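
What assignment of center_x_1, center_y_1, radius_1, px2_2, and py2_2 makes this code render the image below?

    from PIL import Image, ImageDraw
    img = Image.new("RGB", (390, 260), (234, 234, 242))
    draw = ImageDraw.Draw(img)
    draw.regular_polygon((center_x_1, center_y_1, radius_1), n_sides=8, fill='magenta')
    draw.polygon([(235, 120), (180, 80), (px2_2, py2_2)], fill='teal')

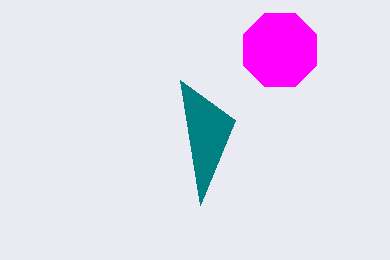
center_x_1 = 280, center_y_1 = 50, radius_1 = 40, px2_2 = 200, py2_2 = 205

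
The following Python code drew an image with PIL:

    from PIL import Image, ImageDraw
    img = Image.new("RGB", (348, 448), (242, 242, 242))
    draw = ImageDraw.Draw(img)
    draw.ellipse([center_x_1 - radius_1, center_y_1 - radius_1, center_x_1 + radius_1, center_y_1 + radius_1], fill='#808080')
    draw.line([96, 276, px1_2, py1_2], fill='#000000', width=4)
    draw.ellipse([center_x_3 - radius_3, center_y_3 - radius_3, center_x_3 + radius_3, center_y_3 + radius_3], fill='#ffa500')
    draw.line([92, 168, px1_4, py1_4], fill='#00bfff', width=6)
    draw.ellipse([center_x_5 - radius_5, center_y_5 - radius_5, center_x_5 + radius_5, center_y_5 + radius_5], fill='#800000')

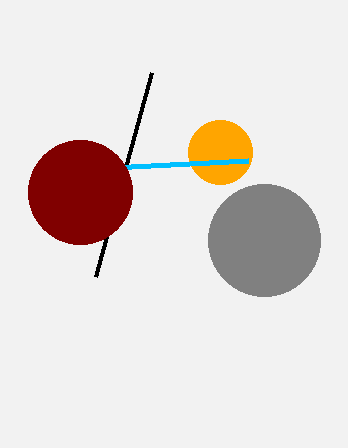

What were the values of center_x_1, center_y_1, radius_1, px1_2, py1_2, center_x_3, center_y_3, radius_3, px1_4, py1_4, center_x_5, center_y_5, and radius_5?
center_x_1 = 264; center_y_1 = 240; radius_1 = 56; px1_2 = 152; py1_2 = 72; center_x_3 = 220; center_y_3 = 152; radius_3 = 32; px1_4 = 248; py1_4 = 160; center_x_5 = 80; center_y_5 = 192; radius_5 = 52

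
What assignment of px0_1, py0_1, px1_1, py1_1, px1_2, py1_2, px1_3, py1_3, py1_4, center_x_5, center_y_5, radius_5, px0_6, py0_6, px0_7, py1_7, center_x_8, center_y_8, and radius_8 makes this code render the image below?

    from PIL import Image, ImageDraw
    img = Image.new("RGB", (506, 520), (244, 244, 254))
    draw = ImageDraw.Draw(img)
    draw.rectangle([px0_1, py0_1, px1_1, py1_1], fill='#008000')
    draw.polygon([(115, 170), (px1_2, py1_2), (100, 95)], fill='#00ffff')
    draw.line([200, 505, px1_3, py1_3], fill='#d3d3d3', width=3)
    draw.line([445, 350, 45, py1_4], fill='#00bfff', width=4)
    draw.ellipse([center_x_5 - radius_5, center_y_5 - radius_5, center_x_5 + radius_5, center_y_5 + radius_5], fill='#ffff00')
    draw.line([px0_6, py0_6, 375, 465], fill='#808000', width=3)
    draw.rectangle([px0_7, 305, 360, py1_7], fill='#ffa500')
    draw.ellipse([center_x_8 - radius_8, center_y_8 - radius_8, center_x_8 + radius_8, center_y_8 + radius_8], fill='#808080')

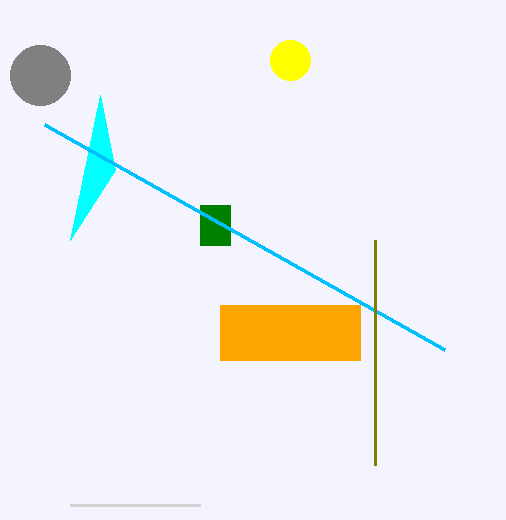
px0_1 = 200; py0_1 = 205; px1_1 = 230; py1_1 = 245; px1_2 = 70; py1_2 = 240; px1_3 = 70; py1_3 = 505; py1_4 = 125; center_x_5 = 290; center_y_5 = 60; radius_5 = 20; px0_6 = 375; py0_6 = 240; px0_7 = 220; py1_7 = 360; center_x_8 = 40; center_y_8 = 75; radius_8 = 30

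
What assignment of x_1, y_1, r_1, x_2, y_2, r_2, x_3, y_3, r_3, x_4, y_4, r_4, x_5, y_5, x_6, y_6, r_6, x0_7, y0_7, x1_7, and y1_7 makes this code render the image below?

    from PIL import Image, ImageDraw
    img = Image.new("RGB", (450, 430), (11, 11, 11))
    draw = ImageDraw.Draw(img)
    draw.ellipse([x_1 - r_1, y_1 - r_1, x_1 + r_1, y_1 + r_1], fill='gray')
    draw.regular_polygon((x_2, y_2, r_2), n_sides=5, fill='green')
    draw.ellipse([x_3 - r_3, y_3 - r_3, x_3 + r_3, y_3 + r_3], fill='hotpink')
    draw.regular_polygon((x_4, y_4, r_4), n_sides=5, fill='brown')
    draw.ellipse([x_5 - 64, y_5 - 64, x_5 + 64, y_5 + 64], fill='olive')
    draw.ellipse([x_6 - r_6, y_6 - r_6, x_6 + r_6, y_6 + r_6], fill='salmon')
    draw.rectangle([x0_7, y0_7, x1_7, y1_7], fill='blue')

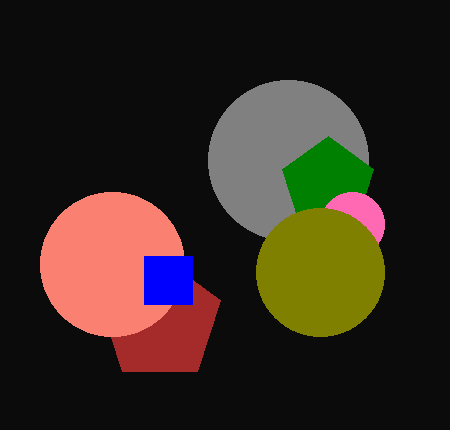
x_1 = 288; y_1 = 160; r_1 = 80; x_2 = 328; y_2 = 184; r_2 = 48; x_3 = 352; y_3 = 224; r_3 = 32; x_4 = 160; y_4 = 320; r_4 = 64; x_5 = 320; y_5 = 272; x_6 = 112; y_6 = 264; r_6 = 72; x0_7 = 144; y0_7 = 256; x1_7 = 192; y1_7 = 304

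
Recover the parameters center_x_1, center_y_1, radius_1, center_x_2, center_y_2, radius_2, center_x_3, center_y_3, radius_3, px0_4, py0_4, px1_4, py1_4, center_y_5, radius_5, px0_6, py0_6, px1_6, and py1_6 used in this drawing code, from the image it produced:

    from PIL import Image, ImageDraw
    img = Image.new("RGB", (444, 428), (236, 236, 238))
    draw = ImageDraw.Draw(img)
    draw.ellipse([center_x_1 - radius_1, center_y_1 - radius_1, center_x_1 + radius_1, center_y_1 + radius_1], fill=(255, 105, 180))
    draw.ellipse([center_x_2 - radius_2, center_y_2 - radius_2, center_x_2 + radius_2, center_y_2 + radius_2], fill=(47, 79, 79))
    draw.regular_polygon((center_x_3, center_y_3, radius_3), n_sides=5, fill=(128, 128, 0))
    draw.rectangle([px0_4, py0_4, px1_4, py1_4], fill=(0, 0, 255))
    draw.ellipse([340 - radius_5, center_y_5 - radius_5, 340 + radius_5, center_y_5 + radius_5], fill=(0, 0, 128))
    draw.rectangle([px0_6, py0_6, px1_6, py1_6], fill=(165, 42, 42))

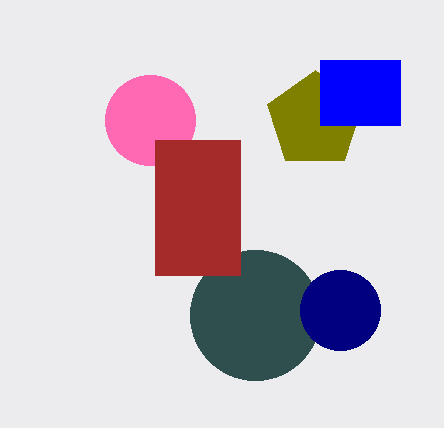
center_x_1 = 150
center_y_1 = 120
radius_1 = 45
center_x_2 = 255
center_y_2 = 315
radius_2 = 65
center_x_3 = 315
center_y_3 = 120
radius_3 = 50
px0_4 = 320
py0_4 = 60
px1_4 = 400
py1_4 = 125
center_y_5 = 310
radius_5 = 40
px0_6 = 155
py0_6 = 140
px1_6 = 240
py1_6 = 275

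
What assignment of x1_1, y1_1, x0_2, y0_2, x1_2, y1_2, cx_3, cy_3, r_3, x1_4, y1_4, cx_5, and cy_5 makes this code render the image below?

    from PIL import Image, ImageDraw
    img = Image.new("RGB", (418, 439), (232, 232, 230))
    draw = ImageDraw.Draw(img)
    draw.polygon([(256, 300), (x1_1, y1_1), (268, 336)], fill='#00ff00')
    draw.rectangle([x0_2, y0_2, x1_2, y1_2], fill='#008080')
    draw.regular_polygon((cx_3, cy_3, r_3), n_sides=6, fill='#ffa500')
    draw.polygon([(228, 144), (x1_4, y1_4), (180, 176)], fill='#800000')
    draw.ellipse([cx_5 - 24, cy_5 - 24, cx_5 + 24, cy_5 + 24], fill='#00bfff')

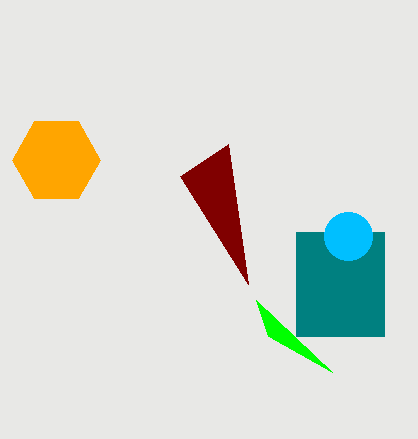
x1_1 = 332, y1_1 = 372, x0_2 = 296, y0_2 = 232, x1_2 = 384, y1_2 = 336, cx_3 = 56, cy_3 = 160, r_3 = 44, x1_4 = 248, y1_4 = 284, cx_5 = 348, cy_5 = 236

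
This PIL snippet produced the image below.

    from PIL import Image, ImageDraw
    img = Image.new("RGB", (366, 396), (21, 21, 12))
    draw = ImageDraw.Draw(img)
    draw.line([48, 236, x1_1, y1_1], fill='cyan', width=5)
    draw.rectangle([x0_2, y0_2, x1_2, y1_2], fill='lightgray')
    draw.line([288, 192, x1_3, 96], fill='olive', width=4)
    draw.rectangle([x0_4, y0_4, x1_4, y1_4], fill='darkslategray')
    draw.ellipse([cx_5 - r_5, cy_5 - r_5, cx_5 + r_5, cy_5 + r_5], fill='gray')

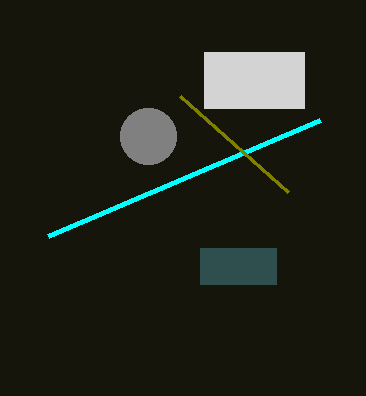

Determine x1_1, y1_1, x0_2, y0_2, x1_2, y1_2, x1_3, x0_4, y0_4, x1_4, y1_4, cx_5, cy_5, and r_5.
x1_1 = 320; y1_1 = 120; x0_2 = 204; y0_2 = 52; x1_2 = 304; y1_2 = 108; x1_3 = 180; x0_4 = 200; y0_4 = 248; x1_4 = 276; y1_4 = 284; cx_5 = 148; cy_5 = 136; r_5 = 28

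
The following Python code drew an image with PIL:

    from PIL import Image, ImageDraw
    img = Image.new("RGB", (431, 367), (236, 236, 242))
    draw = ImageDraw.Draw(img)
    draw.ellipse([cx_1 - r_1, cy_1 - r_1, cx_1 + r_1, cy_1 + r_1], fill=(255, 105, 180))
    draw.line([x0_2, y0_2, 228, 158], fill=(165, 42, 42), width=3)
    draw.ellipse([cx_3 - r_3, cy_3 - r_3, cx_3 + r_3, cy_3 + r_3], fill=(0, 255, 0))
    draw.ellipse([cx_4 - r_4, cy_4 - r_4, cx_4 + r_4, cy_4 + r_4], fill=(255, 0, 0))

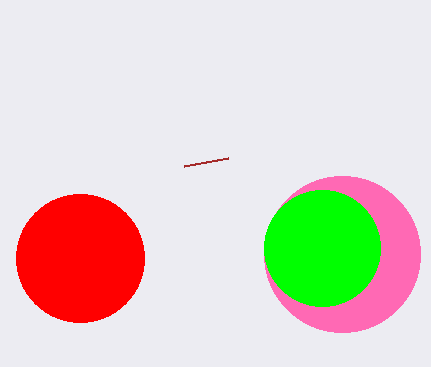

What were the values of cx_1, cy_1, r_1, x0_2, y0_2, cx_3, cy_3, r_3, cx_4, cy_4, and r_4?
cx_1 = 342; cy_1 = 254; r_1 = 78; x0_2 = 184; y0_2 = 166; cx_3 = 322; cy_3 = 248; r_3 = 58; cx_4 = 80; cy_4 = 258; r_4 = 64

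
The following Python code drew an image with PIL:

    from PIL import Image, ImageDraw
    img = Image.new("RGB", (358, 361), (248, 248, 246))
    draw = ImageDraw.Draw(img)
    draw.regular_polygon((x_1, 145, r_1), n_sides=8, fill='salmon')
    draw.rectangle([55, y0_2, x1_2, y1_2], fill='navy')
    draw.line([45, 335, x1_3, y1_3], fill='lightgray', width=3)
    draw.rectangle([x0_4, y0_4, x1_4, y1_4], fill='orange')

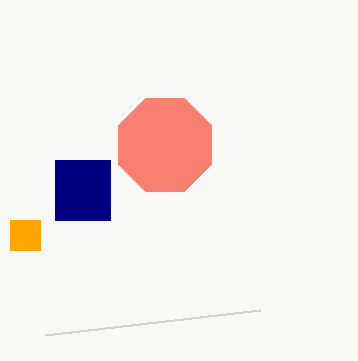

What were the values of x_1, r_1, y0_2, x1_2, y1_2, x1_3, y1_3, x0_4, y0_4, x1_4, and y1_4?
x_1 = 165; r_1 = 50; y0_2 = 160; x1_2 = 110; y1_2 = 220; x1_3 = 260; y1_3 = 310; x0_4 = 10; y0_4 = 220; x1_4 = 40; y1_4 = 250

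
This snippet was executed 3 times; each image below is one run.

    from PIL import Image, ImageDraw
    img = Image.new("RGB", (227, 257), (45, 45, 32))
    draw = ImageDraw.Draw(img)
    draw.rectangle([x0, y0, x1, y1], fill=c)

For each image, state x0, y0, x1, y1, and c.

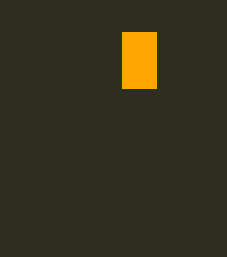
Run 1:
x0 = 122, y0 = 32, x1 = 156, y1 = 88, c = 'orange'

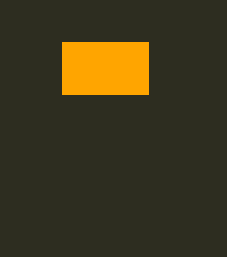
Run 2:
x0 = 62
y0 = 42
x1 = 148
y1 = 94
c = 'orange'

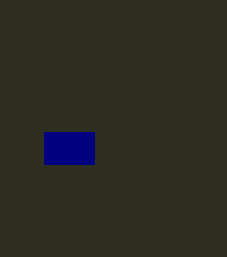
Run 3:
x0 = 44; y0 = 132; x1 = 94; y1 = 164; c = 'navy'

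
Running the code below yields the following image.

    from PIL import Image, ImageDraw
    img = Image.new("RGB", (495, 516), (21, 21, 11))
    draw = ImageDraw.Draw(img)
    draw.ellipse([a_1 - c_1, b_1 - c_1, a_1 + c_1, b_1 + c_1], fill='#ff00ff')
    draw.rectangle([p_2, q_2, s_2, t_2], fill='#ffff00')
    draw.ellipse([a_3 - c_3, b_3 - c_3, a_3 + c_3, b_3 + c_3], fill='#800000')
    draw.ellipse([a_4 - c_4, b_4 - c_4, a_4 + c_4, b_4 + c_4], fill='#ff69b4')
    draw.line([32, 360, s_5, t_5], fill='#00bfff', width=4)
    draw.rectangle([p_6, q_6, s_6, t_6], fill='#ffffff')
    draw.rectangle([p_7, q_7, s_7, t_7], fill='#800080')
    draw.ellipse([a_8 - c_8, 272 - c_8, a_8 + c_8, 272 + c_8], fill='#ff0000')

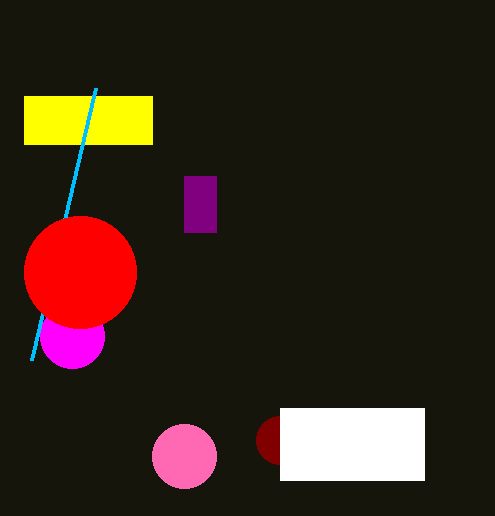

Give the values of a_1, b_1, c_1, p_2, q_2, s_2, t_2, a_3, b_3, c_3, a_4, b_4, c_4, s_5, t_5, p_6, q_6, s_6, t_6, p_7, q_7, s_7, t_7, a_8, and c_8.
a_1 = 72, b_1 = 336, c_1 = 32, p_2 = 24, q_2 = 96, s_2 = 152, t_2 = 144, a_3 = 280, b_3 = 440, c_3 = 24, a_4 = 184, b_4 = 456, c_4 = 32, s_5 = 96, t_5 = 88, p_6 = 280, q_6 = 408, s_6 = 424, t_6 = 480, p_7 = 184, q_7 = 176, s_7 = 216, t_7 = 232, a_8 = 80, c_8 = 56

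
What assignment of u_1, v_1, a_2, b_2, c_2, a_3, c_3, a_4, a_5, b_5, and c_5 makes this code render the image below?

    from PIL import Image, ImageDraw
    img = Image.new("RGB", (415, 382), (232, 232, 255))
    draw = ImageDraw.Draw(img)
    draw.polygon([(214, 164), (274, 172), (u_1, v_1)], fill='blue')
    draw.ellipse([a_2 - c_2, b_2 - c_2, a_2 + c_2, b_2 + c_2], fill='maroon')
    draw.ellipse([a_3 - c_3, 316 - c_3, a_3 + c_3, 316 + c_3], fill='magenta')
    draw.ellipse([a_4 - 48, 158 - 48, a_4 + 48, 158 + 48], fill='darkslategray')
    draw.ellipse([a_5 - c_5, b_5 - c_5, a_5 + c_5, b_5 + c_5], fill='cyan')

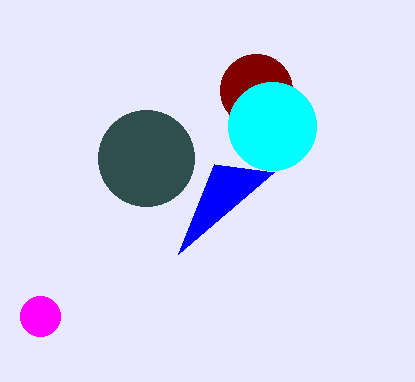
u_1 = 178, v_1 = 254, a_2 = 256, b_2 = 90, c_2 = 36, a_3 = 40, c_3 = 20, a_4 = 146, a_5 = 272, b_5 = 126, c_5 = 44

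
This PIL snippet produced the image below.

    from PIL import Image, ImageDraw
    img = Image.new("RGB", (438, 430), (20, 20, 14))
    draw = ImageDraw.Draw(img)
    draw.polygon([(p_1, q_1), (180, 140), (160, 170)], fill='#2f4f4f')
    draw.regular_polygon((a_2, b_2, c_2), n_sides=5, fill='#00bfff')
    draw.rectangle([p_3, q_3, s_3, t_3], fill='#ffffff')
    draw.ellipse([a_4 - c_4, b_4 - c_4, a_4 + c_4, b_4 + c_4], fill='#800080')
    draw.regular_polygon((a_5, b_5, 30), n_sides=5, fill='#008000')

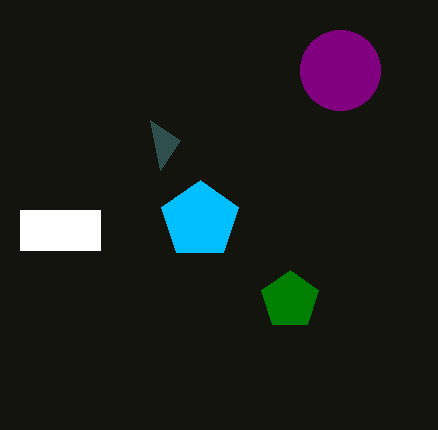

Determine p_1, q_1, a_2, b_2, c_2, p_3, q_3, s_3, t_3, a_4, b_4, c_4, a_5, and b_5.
p_1 = 150; q_1 = 120; a_2 = 200; b_2 = 220; c_2 = 40; p_3 = 20; q_3 = 210; s_3 = 100; t_3 = 250; a_4 = 340; b_4 = 70; c_4 = 40; a_5 = 290; b_5 = 300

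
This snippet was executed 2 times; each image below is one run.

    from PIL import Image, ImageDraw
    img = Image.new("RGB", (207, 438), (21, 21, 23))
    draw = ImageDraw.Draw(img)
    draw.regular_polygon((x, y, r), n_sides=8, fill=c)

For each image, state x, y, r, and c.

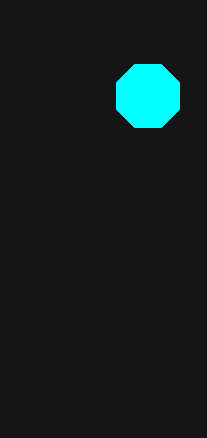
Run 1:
x = 148; y = 96; r = 34; c = 'cyan'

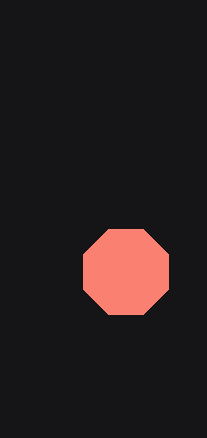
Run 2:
x = 126; y = 272; r = 46; c = 'salmon'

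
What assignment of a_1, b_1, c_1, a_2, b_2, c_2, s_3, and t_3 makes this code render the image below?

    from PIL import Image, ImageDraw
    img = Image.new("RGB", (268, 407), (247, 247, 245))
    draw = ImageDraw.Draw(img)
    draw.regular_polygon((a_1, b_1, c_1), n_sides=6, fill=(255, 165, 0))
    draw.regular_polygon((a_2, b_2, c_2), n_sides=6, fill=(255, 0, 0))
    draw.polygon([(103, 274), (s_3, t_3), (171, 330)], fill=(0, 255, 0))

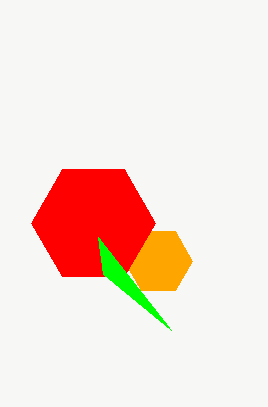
a_1 = 158; b_1 = 261; c_1 = 34; a_2 = 93; b_2 = 223; c_2 = 62; s_3 = 98; t_3 = 237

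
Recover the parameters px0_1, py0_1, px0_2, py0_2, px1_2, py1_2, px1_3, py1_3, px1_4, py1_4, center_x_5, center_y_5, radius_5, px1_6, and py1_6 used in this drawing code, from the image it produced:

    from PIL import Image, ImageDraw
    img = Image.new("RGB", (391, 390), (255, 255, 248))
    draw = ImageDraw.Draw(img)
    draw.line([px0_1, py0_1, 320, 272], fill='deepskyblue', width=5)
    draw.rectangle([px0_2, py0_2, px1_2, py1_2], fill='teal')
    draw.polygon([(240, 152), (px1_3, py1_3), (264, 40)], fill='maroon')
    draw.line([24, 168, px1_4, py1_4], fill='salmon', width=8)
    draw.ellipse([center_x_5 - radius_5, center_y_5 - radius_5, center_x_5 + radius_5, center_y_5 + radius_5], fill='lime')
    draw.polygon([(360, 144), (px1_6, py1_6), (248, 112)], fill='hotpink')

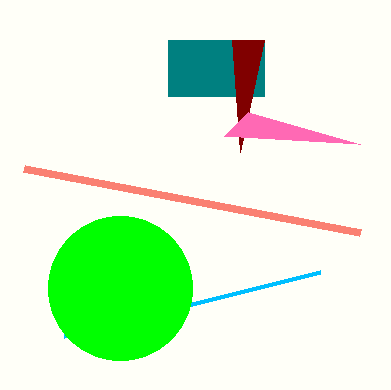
px0_1 = 64
py0_1 = 336
px0_2 = 168
py0_2 = 40
px1_2 = 264
py1_2 = 96
px1_3 = 232
py1_3 = 40
px1_4 = 360
py1_4 = 232
center_x_5 = 120
center_y_5 = 288
radius_5 = 72
px1_6 = 224
py1_6 = 136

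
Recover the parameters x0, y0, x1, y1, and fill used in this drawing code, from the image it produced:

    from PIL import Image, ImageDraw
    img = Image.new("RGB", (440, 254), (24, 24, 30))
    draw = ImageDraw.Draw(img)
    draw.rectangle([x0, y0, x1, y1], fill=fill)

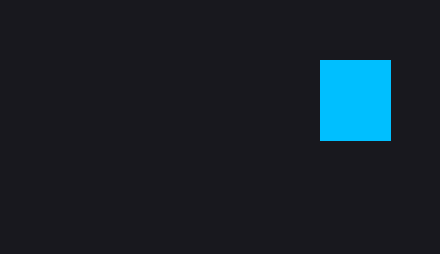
x0 = 320; y0 = 60; x1 = 390; y1 = 140; fill = 'deepskyblue'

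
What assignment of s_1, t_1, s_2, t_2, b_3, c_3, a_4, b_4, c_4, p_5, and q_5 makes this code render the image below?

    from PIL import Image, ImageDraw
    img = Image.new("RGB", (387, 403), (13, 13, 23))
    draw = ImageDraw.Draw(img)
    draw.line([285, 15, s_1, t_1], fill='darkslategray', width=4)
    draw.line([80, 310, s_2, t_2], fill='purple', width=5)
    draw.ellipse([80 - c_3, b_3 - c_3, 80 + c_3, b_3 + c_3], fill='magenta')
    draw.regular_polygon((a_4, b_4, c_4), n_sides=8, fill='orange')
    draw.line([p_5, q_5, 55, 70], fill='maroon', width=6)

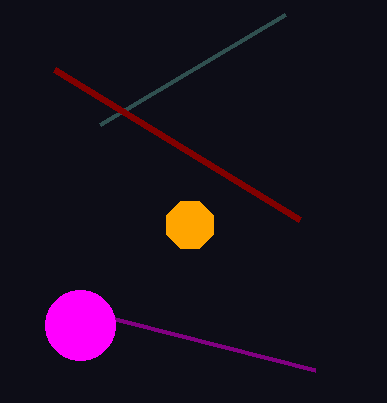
s_1 = 100
t_1 = 125
s_2 = 315
t_2 = 370
b_3 = 325
c_3 = 35
a_4 = 190
b_4 = 225
c_4 = 25
p_5 = 300
q_5 = 220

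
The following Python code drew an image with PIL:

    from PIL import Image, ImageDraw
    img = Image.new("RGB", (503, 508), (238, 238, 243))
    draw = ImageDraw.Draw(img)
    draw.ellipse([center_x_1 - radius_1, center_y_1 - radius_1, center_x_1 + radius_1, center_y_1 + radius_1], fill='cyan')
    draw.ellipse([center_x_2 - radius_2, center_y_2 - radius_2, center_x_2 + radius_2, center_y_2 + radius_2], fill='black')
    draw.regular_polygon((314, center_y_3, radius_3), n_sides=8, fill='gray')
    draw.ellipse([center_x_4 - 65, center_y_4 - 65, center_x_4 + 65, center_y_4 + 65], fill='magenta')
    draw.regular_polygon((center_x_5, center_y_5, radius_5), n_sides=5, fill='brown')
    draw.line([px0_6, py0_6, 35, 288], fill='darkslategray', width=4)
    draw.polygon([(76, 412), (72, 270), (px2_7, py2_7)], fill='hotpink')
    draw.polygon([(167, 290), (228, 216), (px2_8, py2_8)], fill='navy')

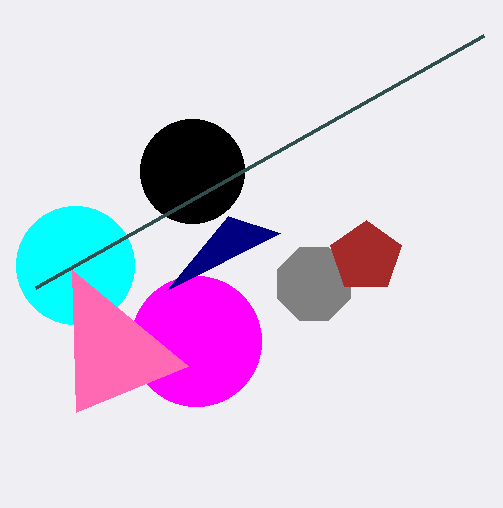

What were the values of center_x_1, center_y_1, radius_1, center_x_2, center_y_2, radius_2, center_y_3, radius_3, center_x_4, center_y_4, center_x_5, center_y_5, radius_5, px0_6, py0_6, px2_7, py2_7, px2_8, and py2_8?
center_x_1 = 75; center_y_1 = 265; radius_1 = 59; center_x_2 = 192; center_y_2 = 171; radius_2 = 52; center_y_3 = 284; radius_3 = 39; center_x_4 = 196; center_y_4 = 341; center_x_5 = 366; center_y_5 = 257; radius_5 = 37; px0_6 = 483; py0_6 = 36; px2_7 = 188; py2_7 = 366; px2_8 = 280; py2_8 = 233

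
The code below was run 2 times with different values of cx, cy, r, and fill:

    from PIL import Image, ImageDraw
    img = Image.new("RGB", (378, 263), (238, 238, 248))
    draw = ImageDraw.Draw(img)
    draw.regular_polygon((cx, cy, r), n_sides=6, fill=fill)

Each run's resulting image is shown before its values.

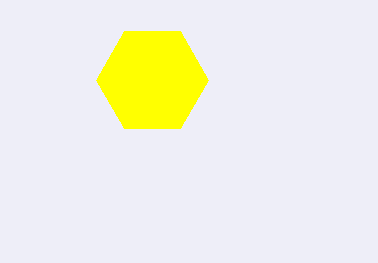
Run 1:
cx = 152; cy = 80; r = 56; fill = 'yellow'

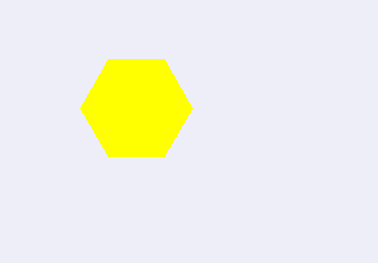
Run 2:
cx = 136
cy = 108
r = 56
fill = 'yellow'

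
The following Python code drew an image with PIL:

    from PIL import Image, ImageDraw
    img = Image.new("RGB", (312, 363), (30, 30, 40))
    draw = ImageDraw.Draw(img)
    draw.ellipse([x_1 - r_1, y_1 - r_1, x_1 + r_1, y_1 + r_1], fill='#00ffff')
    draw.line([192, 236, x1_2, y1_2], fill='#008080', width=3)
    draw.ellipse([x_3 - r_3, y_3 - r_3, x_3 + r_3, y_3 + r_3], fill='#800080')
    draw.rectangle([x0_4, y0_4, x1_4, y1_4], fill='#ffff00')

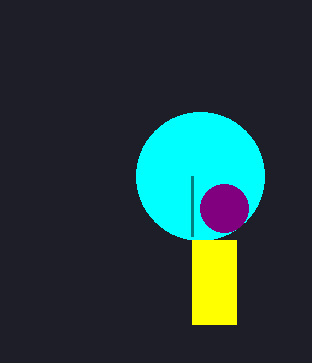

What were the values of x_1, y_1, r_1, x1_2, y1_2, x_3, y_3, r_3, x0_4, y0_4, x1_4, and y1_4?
x_1 = 200, y_1 = 176, r_1 = 64, x1_2 = 192, y1_2 = 176, x_3 = 224, y_3 = 208, r_3 = 24, x0_4 = 192, y0_4 = 240, x1_4 = 236, y1_4 = 324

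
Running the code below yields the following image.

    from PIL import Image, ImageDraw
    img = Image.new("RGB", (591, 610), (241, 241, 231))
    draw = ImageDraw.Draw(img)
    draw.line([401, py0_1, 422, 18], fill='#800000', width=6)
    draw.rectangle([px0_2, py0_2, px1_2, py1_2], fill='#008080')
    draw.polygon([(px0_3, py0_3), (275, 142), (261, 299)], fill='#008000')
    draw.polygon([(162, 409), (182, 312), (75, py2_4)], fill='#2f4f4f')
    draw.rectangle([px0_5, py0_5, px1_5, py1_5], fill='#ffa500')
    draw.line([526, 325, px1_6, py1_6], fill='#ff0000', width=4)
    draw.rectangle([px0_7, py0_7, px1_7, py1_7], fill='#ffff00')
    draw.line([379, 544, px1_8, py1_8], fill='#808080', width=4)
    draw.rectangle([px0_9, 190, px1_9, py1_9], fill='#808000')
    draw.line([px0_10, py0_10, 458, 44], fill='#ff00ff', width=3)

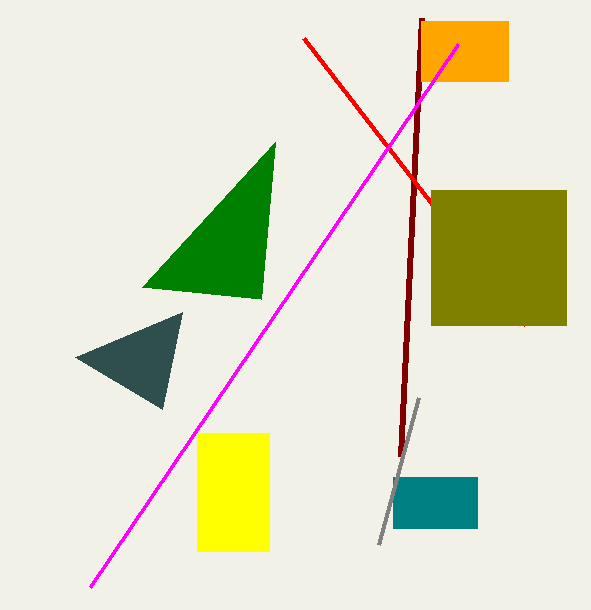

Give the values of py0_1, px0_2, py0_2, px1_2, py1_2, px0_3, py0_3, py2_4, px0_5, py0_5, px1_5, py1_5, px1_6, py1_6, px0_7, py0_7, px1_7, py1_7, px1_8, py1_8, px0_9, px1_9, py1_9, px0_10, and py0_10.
py0_1 = 456
px0_2 = 393
py0_2 = 477
px1_2 = 477
py1_2 = 528
px0_3 = 142
py0_3 = 287
py2_4 = 357
px0_5 = 421
py0_5 = 21
px1_5 = 508
py1_5 = 81
px1_6 = 304
py1_6 = 38
px0_7 = 197
py0_7 = 433
px1_7 = 269
py1_7 = 551
px1_8 = 419
py1_8 = 397
px0_9 = 431
px1_9 = 566
py1_9 = 325
px0_10 = 90
py0_10 = 587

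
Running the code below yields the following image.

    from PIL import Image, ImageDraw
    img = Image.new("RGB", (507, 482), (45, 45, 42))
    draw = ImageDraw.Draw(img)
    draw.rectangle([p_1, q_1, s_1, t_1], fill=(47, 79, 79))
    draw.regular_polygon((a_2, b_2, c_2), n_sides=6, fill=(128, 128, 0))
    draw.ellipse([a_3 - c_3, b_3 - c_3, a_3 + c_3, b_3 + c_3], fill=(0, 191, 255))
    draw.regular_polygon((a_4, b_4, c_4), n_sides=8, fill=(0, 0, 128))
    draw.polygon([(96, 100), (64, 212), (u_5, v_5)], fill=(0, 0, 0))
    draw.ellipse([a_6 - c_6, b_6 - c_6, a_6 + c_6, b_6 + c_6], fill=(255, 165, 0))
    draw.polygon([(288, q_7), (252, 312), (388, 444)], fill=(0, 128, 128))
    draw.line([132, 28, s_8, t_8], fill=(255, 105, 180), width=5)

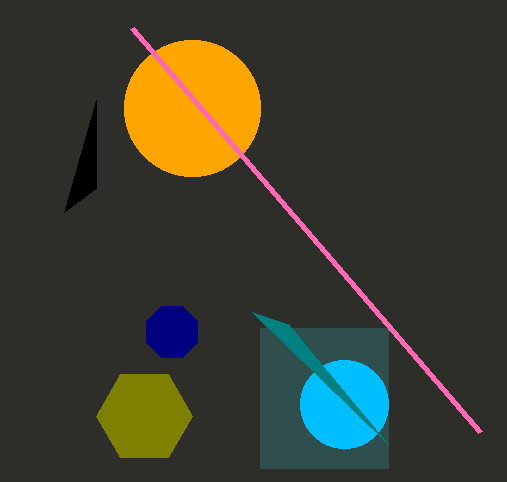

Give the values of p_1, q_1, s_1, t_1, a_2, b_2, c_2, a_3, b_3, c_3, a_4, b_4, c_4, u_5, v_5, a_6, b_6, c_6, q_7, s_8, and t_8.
p_1 = 260, q_1 = 328, s_1 = 388, t_1 = 468, a_2 = 144, b_2 = 416, c_2 = 48, a_3 = 344, b_3 = 404, c_3 = 44, a_4 = 172, b_4 = 332, c_4 = 28, u_5 = 96, v_5 = 188, a_6 = 192, b_6 = 108, c_6 = 68, q_7 = 324, s_8 = 480, t_8 = 432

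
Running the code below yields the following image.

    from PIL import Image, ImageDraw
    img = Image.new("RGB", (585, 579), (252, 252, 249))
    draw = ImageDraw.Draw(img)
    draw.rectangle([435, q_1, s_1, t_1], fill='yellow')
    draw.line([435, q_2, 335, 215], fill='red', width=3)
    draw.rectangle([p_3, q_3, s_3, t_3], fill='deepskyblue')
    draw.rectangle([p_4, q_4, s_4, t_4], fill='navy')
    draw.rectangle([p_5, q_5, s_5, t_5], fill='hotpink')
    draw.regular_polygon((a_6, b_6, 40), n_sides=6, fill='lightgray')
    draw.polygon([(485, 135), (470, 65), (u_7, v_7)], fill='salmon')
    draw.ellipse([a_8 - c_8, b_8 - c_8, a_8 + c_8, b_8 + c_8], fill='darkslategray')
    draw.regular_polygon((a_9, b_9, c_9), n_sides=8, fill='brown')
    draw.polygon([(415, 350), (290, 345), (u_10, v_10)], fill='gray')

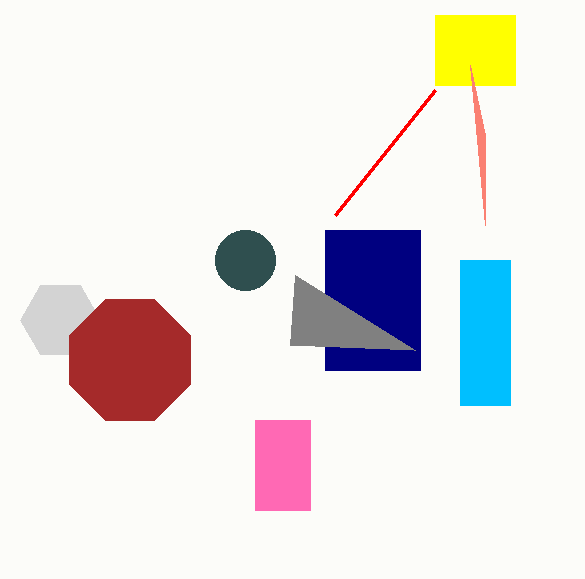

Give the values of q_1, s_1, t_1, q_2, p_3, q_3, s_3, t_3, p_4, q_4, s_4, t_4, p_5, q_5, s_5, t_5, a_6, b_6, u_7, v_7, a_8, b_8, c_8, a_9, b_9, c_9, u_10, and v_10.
q_1 = 15
s_1 = 515
t_1 = 85
q_2 = 90
p_3 = 460
q_3 = 260
s_3 = 510
t_3 = 405
p_4 = 325
q_4 = 230
s_4 = 420
t_4 = 370
p_5 = 255
q_5 = 420
s_5 = 310
t_5 = 510
a_6 = 60
b_6 = 320
u_7 = 485
v_7 = 225
a_8 = 245
b_8 = 260
c_8 = 30
a_9 = 130
b_9 = 360
c_9 = 65
u_10 = 295
v_10 = 275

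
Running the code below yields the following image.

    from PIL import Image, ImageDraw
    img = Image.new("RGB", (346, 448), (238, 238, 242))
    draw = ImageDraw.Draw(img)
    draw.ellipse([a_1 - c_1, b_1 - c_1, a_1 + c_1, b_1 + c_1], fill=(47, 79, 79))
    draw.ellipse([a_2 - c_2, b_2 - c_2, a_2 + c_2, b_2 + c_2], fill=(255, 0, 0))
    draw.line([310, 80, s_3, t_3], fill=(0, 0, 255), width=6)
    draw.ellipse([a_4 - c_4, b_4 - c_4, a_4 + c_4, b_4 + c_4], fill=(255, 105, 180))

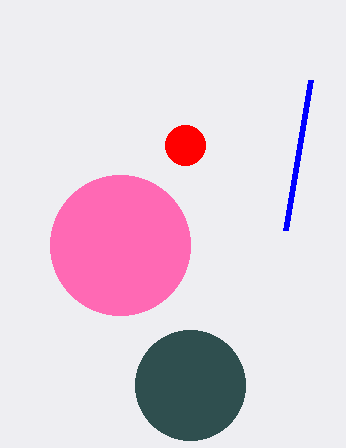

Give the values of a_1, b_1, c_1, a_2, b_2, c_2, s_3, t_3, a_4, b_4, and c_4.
a_1 = 190
b_1 = 385
c_1 = 55
a_2 = 185
b_2 = 145
c_2 = 20
s_3 = 285
t_3 = 230
a_4 = 120
b_4 = 245
c_4 = 70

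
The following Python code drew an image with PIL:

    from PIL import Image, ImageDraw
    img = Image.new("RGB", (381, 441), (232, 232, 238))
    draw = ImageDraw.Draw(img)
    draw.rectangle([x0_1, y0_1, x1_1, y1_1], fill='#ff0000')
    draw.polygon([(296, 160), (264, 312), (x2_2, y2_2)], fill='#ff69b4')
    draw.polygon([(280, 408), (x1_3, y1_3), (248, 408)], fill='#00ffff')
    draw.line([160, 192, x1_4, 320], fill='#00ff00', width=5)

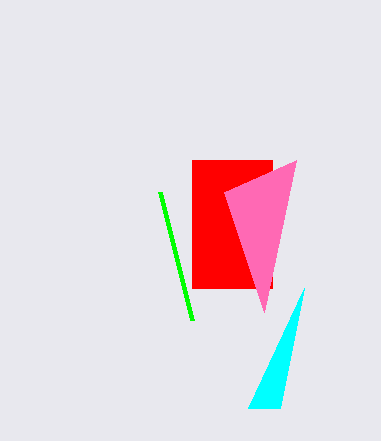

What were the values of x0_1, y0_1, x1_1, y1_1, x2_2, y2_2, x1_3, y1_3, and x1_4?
x0_1 = 192
y0_1 = 160
x1_1 = 272
y1_1 = 288
x2_2 = 224
y2_2 = 192
x1_3 = 304
y1_3 = 288
x1_4 = 192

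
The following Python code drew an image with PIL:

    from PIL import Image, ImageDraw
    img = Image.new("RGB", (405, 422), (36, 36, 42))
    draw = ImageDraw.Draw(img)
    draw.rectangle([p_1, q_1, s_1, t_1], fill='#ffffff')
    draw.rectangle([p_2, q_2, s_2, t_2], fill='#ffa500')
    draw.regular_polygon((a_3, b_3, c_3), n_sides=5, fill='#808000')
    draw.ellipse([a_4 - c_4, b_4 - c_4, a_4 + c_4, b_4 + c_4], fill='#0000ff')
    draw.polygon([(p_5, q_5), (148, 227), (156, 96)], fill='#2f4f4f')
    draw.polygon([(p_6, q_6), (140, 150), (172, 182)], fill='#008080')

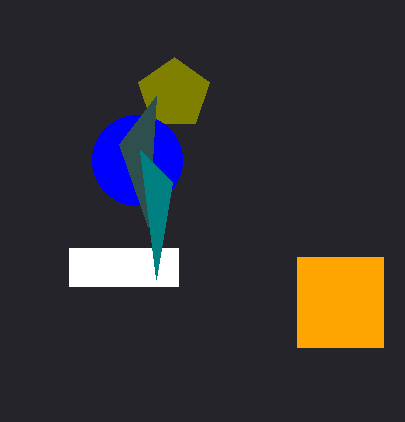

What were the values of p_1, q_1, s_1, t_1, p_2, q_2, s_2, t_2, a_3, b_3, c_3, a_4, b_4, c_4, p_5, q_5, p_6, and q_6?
p_1 = 69; q_1 = 248; s_1 = 178; t_1 = 286; p_2 = 297; q_2 = 257; s_2 = 383; t_2 = 347; a_3 = 174; b_3 = 94; c_3 = 37; a_4 = 137; b_4 = 160; c_4 = 45; p_5 = 119; q_5 = 144; p_6 = 156; q_6 = 279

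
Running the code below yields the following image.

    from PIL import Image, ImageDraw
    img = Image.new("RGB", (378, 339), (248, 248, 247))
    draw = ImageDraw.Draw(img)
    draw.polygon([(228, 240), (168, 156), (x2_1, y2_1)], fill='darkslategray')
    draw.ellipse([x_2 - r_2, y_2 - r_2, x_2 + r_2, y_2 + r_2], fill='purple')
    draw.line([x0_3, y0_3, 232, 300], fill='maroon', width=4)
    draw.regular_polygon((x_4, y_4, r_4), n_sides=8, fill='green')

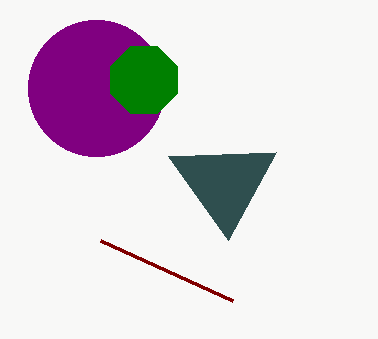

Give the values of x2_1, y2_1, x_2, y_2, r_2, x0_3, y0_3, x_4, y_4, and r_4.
x2_1 = 276
y2_1 = 152
x_2 = 96
y_2 = 88
r_2 = 68
x0_3 = 100
y0_3 = 240
x_4 = 144
y_4 = 80
r_4 = 36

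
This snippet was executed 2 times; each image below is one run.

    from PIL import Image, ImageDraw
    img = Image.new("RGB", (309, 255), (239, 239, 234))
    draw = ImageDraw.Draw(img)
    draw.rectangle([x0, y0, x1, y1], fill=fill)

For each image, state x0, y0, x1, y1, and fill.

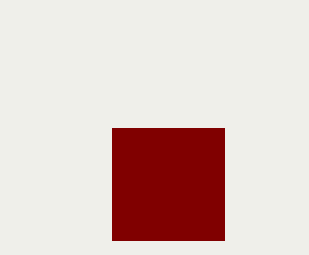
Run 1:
x0 = 112; y0 = 128; x1 = 224; y1 = 240; fill = 'maroon'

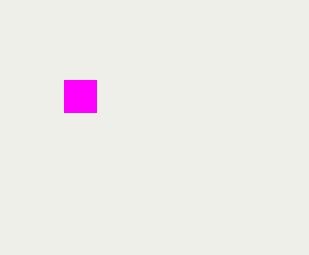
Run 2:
x0 = 64
y0 = 80
x1 = 96
y1 = 112
fill = 'magenta'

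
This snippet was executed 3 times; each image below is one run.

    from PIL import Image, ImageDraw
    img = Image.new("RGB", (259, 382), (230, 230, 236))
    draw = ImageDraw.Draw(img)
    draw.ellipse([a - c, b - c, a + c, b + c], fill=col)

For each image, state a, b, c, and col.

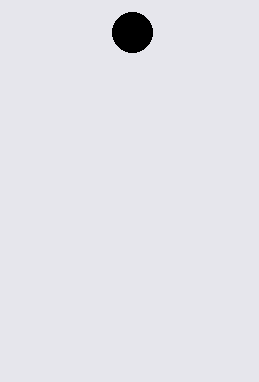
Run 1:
a = 132
b = 32
c = 20
col = 'black'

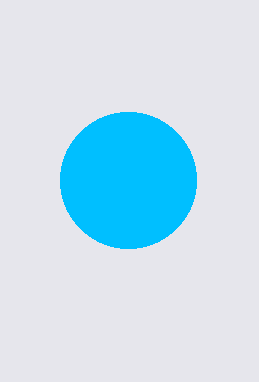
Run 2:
a = 128
b = 180
c = 68
col = 'deepskyblue'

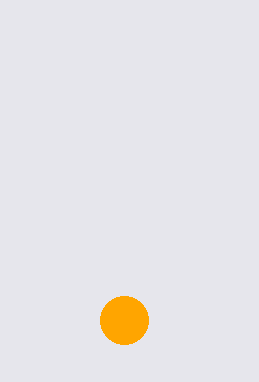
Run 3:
a = 124, b = 320, c = 24, col = 'orange'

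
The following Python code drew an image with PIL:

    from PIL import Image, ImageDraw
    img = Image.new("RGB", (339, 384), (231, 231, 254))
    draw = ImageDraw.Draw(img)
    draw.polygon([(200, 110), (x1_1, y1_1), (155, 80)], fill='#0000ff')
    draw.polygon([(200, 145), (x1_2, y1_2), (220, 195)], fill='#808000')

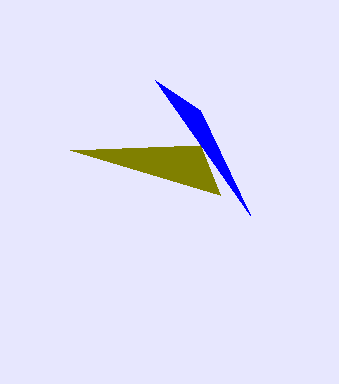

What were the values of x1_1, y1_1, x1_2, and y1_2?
x1_1 = 250; y1_1 = 215; x1_2 = 70; y1_2 = 150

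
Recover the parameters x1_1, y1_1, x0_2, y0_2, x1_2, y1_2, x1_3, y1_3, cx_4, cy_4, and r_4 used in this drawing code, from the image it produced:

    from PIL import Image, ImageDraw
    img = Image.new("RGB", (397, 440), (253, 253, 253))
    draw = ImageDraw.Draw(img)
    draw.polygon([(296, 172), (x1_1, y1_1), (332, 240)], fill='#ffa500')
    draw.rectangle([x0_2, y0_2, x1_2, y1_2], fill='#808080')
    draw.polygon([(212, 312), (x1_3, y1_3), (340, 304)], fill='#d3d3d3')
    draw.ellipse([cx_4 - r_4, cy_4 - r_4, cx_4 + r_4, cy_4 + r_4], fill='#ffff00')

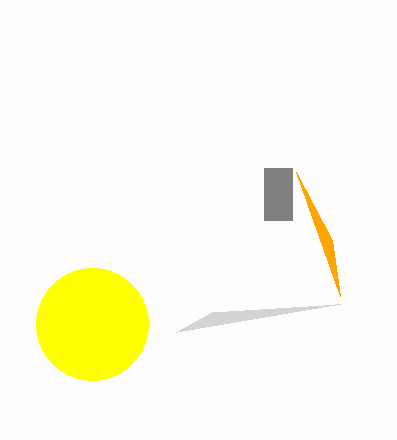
x1_1 = 340; y1_1 = 296; x0_2 = 264; y0_2 = 168; x1_2 = 292; y1_2 = 220; x1_3 = 176; y1_3 = 332; cx_4 = 92; cy_4 = 324; r_4 = 56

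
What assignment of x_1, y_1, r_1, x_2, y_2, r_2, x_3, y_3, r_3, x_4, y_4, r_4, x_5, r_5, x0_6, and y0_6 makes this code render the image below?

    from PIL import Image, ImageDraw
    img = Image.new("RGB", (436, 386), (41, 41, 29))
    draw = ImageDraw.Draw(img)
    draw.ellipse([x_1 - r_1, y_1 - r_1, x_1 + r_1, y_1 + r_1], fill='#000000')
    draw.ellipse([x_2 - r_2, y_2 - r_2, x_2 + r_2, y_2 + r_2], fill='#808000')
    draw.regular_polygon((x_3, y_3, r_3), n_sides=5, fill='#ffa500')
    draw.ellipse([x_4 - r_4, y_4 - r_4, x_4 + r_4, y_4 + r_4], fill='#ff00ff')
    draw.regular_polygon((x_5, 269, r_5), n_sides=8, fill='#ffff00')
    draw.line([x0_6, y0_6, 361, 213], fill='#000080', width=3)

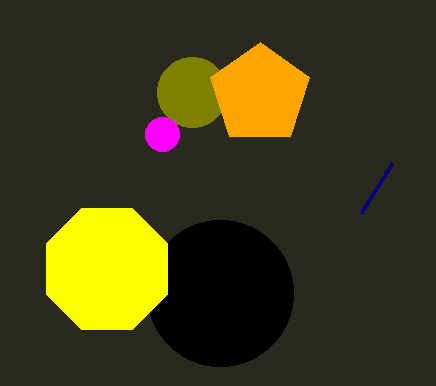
x_1 = 220
y_1 = 293
r_1 = 73
x_2 = 192
y_2 = 92
r_2 = 35
x_3 = 260
y_3 = 94
r_3 = 52
x_4 = 162
y_4 = 134
r_4 = 17
x_5 = 107
r_5 = 66
x0_6 = 392
y0_6 = 163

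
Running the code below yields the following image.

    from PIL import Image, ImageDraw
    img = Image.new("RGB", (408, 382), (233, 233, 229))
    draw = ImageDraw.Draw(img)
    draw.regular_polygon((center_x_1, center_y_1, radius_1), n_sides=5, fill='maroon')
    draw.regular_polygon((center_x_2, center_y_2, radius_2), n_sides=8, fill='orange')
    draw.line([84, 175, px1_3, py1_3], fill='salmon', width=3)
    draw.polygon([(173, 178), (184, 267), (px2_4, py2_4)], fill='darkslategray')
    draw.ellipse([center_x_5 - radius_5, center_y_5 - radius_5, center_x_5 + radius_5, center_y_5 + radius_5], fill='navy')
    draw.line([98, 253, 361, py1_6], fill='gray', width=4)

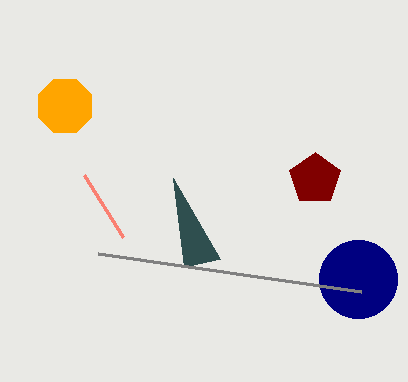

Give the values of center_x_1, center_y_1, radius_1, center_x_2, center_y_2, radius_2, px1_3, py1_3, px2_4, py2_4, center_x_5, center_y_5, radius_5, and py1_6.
center_x_1 = 315
center_y_1 = 179
radius_1 = 27
center_x_2 = 65
center_y_2 = 106
radius_2 = 29
px1_3 = 123
py1_3 = 237
px2_4 = 220
py2_4 = 259
center_x_5 = 358
center_y_5 = 279
radius_5 = 39
py1_6 = 291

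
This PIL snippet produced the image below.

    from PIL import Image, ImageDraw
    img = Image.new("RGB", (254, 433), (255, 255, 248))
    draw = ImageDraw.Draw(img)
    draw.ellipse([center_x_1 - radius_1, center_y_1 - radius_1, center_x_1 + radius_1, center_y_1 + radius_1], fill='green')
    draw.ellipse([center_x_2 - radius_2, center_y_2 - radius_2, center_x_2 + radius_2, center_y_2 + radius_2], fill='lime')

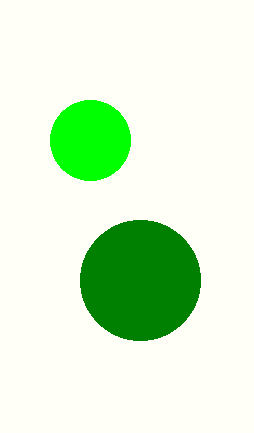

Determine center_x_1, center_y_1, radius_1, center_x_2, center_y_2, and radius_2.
center_x_1 = 140
center_y_1 = 280
radius_1 = 60
center_x_2 = 90
center_y_2 = 140
radius_2 = 40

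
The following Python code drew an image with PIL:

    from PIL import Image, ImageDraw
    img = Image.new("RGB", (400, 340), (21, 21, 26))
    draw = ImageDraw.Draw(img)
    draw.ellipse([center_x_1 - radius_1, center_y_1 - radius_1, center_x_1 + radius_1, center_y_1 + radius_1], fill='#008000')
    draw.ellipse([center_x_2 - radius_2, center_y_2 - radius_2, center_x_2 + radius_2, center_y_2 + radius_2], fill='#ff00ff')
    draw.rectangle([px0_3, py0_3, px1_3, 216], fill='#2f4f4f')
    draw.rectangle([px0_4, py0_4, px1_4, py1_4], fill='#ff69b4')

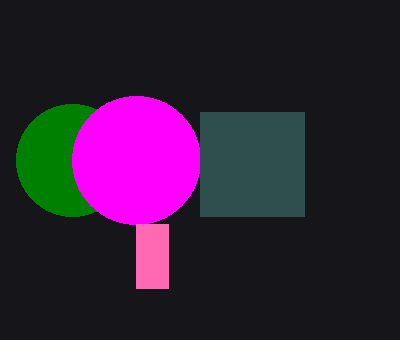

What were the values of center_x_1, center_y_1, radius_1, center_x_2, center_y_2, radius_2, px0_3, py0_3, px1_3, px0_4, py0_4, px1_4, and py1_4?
center_x_1 = 72; center_y_1 = 160; radius_1 = 56; center_x_2 = 136; center_y_2 = 160; radius_2 = 64; px0_3 = 200; py0_3 = 112; px1_3 = 304; px0_4 = 136; py0_4 = 224; px1_4 = 168; py1_4 = 288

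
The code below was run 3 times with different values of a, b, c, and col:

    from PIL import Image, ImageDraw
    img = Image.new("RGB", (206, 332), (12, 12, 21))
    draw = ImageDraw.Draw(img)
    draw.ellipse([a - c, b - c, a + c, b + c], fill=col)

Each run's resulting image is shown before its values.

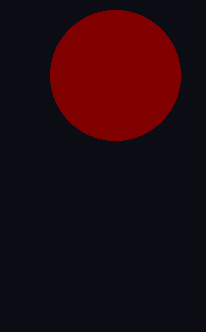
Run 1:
a = 115; b = 75; c = 65; col = 'maroon'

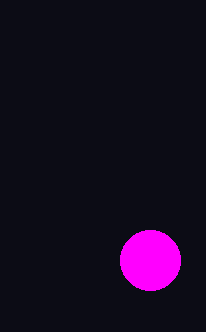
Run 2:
a = 150, b = 260, c = 30, col = 'magenta'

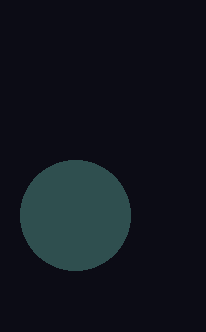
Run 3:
a = 75; b = 215; c = 55; col = 'darkslategray'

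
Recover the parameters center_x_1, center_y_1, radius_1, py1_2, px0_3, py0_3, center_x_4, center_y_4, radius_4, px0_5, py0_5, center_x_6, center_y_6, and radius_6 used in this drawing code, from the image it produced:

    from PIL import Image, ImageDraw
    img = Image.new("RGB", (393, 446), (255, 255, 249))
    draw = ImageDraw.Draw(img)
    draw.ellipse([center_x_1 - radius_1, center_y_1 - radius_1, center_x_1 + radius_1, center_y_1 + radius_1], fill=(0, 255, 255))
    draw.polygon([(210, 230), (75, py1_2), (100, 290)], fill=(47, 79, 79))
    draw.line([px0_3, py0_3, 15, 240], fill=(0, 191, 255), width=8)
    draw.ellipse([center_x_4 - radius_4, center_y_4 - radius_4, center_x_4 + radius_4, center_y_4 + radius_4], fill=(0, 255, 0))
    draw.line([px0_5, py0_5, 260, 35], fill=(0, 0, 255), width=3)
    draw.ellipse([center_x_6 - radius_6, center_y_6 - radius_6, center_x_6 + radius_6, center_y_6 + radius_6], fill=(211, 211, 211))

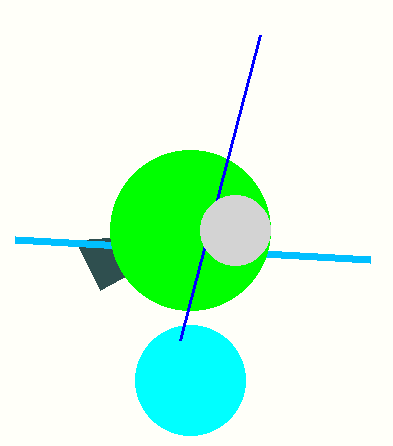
center_x_1 = 190; center_y_1 = 380; radius_1 = 55; py1_2 = 240; px0_3 = 370; py0_3 = 260; center_x_4 = 190; center_y_4 = 230; radius_4 = 80; px0_5 = 180; py0_5 = 340; center_x_6 = 235; center_y_6 = 230; radius_6 = 35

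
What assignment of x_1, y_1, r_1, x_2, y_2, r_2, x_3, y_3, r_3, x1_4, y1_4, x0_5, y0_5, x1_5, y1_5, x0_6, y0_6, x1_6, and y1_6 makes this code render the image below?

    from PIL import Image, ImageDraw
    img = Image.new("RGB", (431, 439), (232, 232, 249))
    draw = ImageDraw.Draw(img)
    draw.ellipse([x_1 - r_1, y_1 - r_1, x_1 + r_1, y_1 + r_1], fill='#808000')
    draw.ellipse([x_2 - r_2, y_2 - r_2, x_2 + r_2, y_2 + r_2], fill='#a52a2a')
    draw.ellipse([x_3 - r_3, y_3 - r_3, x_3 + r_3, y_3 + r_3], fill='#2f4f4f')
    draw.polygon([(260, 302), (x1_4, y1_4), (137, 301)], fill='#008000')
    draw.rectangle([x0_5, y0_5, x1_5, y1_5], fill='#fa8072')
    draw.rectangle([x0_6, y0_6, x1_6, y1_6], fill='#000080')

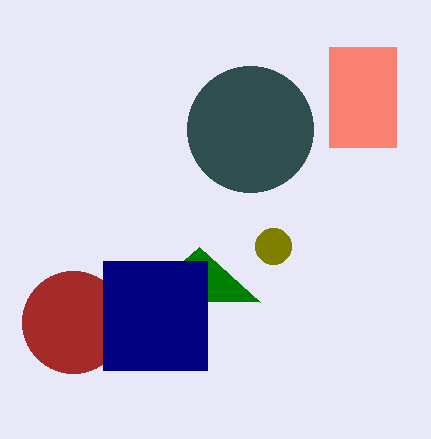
x_1 = 273, y_1 = 246, r_1 = 18, x_2 = 73, y_2 = 322, r_2 = 51, x_3 = 250, y_3 = 129, r_3 = 63, x1_4 = 199, y1_4 = 247, x0_5 = 329, y0_5 = 47, x1_5 = 396, y1_5 = 147, x0_6 = 103, y0_6 = 261, x1_6 = 207, y1_6 = 370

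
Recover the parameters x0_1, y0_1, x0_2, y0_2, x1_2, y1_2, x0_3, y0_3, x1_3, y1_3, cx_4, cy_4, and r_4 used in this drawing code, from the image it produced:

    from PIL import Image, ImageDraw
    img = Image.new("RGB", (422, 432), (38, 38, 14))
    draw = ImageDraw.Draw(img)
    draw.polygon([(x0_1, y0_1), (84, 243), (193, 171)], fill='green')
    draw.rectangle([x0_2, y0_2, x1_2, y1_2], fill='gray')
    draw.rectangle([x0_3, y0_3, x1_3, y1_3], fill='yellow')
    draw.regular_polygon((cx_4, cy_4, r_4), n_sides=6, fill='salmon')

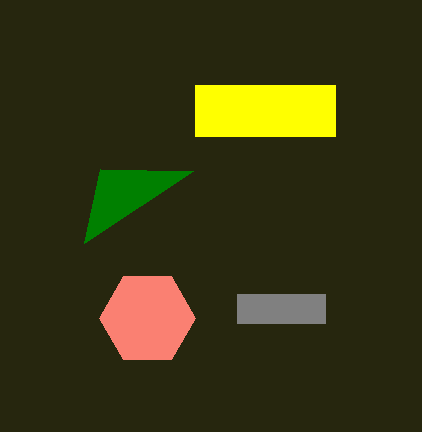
x0_1 = 100, y0_1 = 169, x0_2 = 237, y0_2 = 294, x1_2 = 325, y1_2 = 323, x0_3 = 195, y0_3 = 85, x1_3 = 335, y1_3 = 136, cx_4 = 147, cy_4 = 318, r_4 = 48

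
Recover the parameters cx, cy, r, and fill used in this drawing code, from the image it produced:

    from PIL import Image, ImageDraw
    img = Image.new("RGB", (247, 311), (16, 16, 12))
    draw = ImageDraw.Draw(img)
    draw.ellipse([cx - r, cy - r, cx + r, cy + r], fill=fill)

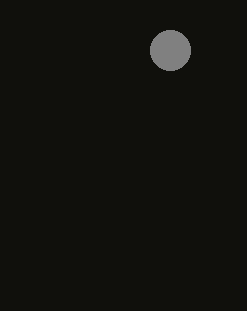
cx = 170; cy = 50; r = 20; fill = 'gray'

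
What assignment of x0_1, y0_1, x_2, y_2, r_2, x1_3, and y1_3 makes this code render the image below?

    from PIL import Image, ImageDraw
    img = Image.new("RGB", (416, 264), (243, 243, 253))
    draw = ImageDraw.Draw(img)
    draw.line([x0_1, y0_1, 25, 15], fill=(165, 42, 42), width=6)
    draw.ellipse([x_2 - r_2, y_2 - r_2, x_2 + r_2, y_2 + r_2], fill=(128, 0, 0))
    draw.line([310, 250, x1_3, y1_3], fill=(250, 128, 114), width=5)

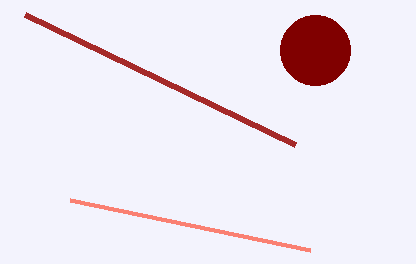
x0_1 = 295; y0_1 = 145; x_2 = 315; y_2 = 50; r_2 = 35; x1_3 = 70; y1_3 = 200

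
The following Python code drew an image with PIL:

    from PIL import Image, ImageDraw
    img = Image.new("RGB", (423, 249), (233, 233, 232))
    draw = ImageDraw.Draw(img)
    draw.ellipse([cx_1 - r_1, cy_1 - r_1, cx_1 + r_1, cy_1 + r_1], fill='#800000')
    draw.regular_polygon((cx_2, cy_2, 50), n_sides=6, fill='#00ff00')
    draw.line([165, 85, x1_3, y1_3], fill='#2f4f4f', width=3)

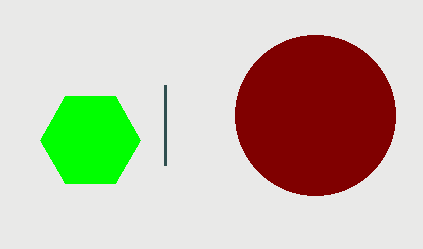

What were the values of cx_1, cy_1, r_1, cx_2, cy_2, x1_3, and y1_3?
cx_1 = 315; cy_1 = 115; r_1 = 80; cx_2 = 90; cy_2 = 140; x1_3 = 165; y1_3 = 165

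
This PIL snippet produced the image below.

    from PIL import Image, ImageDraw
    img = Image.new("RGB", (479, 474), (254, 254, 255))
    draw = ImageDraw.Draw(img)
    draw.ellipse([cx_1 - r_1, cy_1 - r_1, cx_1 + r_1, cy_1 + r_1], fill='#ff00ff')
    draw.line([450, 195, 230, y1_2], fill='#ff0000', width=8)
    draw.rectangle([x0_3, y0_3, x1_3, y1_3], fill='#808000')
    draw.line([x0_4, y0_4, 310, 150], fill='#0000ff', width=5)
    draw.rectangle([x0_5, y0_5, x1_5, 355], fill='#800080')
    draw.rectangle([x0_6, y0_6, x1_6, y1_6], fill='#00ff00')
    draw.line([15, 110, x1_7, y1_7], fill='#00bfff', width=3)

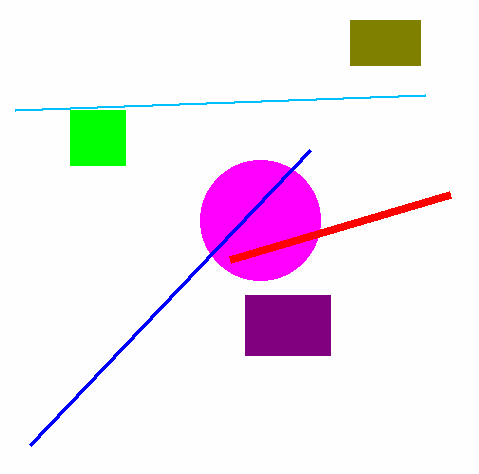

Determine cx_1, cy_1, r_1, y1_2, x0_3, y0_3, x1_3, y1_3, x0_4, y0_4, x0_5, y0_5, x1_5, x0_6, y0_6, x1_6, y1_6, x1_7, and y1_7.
cx_1 = 260, cy_1 = 220, r_1 = 60, y1_2 = 260, x0_3 = 350, y0_3 = 20, x1_3 = 420, y1_3 = 65, x0_4 = 30, y0_4 = 445, x0_5 = 245, y0_5 = 295, x1_5 = 330, x0_6 = 70, y0_6 = 110, x1_6 = 125, y1_6 = 165, x1_7 = 425, y1_7 = 95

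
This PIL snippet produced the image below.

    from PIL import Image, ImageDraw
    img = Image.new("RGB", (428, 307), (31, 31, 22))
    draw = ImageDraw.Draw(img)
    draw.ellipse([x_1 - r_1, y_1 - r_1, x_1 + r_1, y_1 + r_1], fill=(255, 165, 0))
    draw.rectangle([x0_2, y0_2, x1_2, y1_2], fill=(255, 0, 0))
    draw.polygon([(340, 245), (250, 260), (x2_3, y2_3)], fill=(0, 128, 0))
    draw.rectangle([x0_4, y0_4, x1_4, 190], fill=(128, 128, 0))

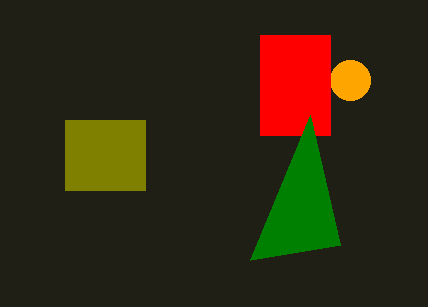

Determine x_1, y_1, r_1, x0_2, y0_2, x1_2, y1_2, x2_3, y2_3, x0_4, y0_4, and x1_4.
x_1 = 350, y_1 = 80, r_1 = 20, x0_2 = 260, y0_2 = 35, x1_2 = 330, y1_2 = 135, x2_3 = 310, y2_3 = 115, x0_4 = 65, y0_4 = 120, x1_4 = 145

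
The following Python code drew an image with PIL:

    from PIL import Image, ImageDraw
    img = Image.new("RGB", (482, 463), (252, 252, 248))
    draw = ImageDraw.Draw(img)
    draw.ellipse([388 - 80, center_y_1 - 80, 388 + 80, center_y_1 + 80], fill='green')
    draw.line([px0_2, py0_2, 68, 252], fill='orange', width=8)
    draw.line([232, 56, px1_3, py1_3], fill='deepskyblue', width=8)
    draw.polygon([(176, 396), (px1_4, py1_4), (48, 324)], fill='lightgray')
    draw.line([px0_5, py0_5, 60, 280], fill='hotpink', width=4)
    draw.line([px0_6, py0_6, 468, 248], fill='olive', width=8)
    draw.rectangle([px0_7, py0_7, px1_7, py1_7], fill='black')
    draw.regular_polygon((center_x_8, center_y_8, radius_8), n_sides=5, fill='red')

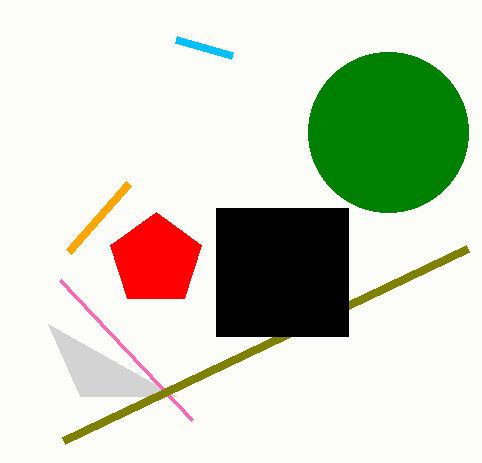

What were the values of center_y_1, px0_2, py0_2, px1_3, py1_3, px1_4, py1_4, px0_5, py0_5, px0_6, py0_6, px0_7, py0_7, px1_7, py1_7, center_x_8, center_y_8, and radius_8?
center_y_1 = 132, px0_2 = 128, py0_2 = 184, px1_3 = 176, py1_3 = 40, px1_4 = 80, py1_4 = 396, px0_5 = 192, py0_5 = 420, px0_6 = 64, py0_6 = 440, px0_7 = 216, py0_7 = 208, px1_7 = 348, py1_7 = 336, center_x_8 = 156, center_y_8 = 260, radius_8 = 48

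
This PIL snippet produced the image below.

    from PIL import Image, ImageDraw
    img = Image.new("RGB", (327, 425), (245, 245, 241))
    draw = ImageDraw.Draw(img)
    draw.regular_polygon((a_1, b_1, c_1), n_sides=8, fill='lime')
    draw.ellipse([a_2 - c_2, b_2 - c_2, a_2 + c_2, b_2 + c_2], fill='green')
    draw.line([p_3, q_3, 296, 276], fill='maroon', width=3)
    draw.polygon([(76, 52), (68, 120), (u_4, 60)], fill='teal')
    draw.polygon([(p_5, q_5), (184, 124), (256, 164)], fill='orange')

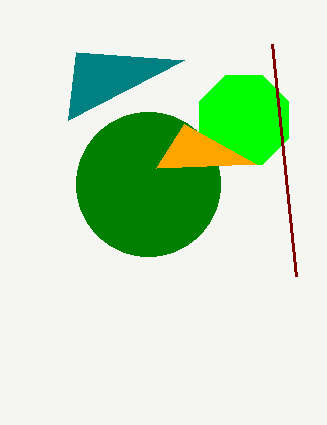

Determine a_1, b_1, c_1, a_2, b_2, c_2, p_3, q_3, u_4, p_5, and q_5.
a_1 = 244, b_1 = 120, c_1 = 48, a_2 = 148, b_2 = 184, c_2 = 72, p_3 = 272, q_3 = 44, u_4 = 184, p_5 = 156, q_5 = 168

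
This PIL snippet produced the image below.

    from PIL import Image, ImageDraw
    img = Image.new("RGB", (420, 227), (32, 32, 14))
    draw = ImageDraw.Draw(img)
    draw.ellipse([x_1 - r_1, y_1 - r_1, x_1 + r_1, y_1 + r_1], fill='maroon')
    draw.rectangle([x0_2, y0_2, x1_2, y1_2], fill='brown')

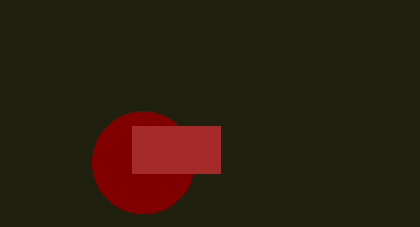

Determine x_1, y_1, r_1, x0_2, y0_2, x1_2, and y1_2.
x_1 = 143, y_1 = 162, r_1 = 51, x0_2 = 132, y0_2 = 126, x1_2 = 220, y1_2 = 173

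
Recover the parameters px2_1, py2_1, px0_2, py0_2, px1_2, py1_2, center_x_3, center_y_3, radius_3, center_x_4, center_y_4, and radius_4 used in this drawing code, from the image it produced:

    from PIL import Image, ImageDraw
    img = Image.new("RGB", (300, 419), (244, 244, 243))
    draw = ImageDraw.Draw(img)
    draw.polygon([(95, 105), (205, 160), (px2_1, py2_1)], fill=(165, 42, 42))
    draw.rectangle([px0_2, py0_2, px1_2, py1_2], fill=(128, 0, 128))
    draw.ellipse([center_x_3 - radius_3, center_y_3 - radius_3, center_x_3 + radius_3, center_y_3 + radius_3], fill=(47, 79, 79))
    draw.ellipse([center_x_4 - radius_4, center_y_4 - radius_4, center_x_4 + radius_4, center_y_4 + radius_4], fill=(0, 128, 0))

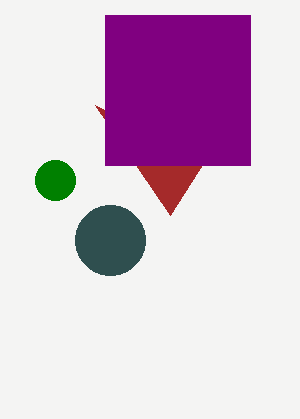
px2_1 = 170, py2_1 = 215, px0_2 = 105, py0_2 = 15, px1_2 = 250, py1_2 = 165, center_x_3 = 110, center_y_3 = 240, radius_3 = 35, center_x_4 = 55, center_y_4 = 180, radius_4 = 20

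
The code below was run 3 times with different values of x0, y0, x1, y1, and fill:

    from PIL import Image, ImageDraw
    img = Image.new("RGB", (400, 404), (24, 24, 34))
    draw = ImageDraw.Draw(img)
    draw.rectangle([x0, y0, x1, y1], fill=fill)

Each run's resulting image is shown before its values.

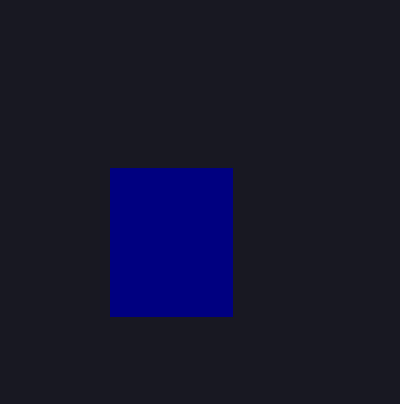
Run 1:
x0 = 110
y0 = 168
x1 = 232
y1 = 316
fill = 'navy'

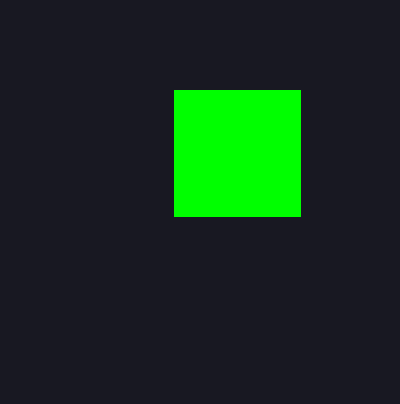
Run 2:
x0 = 174; y0 = 90; x1 = 300; y1 = 216; fill = 'lime'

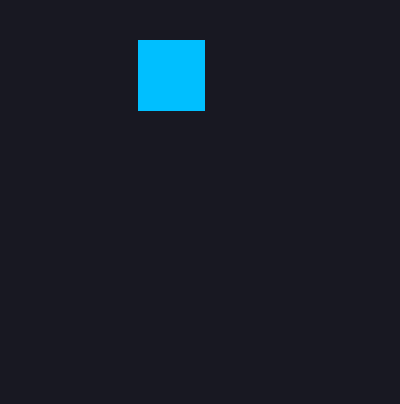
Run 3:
x0 = 138
y0 = 40
x1 = 204
y1 = 110
fill = 'deepskyblue'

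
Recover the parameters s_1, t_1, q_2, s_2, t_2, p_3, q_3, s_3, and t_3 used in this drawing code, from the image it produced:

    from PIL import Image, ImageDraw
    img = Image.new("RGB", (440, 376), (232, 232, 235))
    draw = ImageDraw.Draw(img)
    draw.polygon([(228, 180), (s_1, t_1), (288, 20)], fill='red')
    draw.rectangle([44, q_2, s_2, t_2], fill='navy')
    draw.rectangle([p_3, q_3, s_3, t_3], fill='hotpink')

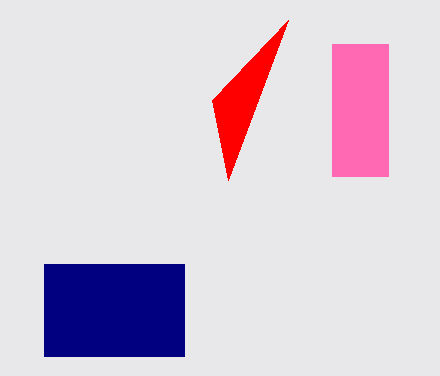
s_1 = 212, t_1 = 100, q_2 = 264, s_2 = 184, t_2 = 356, p_3 = 332, q_3 = 44, s_3 = 388, t_3 = 176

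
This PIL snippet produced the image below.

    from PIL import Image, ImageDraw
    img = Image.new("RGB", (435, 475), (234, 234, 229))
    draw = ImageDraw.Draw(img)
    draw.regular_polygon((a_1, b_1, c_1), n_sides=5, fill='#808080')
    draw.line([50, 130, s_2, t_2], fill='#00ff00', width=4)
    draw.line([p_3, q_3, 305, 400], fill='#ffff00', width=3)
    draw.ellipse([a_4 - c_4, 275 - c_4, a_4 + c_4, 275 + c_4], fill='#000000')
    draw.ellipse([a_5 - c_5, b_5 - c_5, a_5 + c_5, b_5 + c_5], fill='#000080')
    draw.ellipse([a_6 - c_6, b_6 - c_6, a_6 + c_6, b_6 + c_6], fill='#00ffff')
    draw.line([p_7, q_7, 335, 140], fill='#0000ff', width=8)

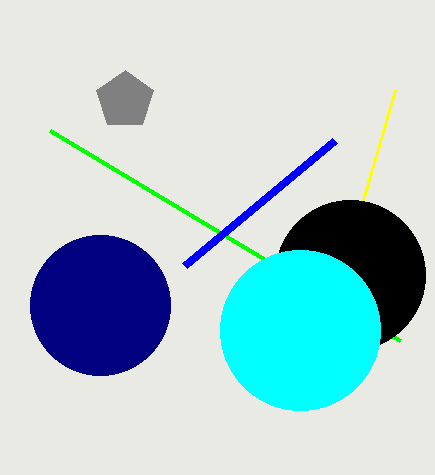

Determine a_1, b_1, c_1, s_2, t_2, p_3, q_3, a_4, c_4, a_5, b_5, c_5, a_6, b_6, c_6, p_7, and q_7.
a_1 = 125; b_1 = 100; c_1 = 30; s_2 = 400; t_2 = 340; p_3 = 395; q_3 = 90; a_4 = 350; c_4 = 75; a_5 = 100; b_5 = 305; c_5 = 70; a_6 = 300; b_6 = 330; c_6 = 80; p_7 = 185; q_7 = 265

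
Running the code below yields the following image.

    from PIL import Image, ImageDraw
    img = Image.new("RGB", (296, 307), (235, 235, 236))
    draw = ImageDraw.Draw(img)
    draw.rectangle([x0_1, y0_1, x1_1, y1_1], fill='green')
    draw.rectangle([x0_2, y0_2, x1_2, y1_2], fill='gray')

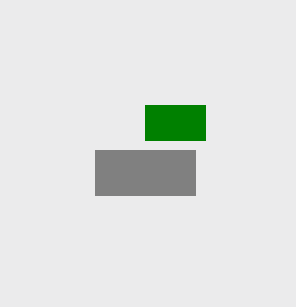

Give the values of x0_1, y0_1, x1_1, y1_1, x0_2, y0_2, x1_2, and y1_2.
x0_1 = 145
y0_1 = 105
x1_1 = 205
y1_1 = 140
x0_2 = 95
y0_2 = 150
x1_2 = 195
y1_2 = 195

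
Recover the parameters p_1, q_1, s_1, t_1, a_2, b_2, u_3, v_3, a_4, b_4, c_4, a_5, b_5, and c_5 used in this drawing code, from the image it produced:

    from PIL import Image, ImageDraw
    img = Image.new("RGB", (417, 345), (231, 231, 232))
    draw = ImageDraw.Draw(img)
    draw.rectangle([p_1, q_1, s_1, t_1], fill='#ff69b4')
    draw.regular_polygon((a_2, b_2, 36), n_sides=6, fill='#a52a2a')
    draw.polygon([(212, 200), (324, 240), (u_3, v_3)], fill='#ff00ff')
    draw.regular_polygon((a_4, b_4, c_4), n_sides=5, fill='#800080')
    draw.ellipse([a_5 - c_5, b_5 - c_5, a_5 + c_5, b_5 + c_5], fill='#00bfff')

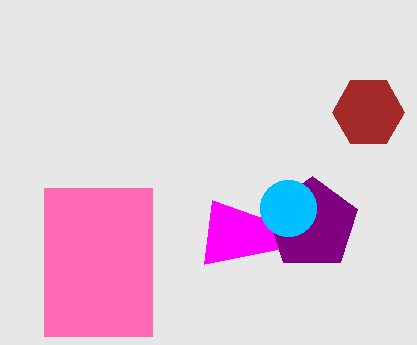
p_1 = 44, q_1 = 188, s_1 = 152, t_1 = 336, a_2 = 368, b_2 = 112, u_3 = 204, v_3 = 264, a_4 = 312, b_4 = 224, c_4 = 48, a_5 = 288, b_5 = 208, c_5 = 28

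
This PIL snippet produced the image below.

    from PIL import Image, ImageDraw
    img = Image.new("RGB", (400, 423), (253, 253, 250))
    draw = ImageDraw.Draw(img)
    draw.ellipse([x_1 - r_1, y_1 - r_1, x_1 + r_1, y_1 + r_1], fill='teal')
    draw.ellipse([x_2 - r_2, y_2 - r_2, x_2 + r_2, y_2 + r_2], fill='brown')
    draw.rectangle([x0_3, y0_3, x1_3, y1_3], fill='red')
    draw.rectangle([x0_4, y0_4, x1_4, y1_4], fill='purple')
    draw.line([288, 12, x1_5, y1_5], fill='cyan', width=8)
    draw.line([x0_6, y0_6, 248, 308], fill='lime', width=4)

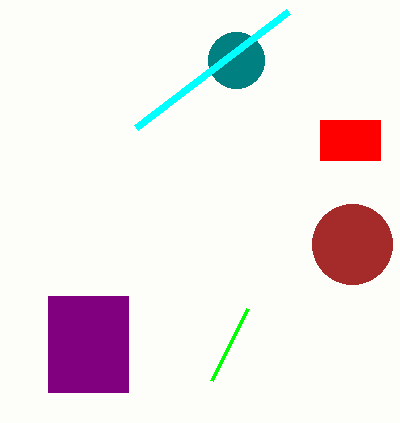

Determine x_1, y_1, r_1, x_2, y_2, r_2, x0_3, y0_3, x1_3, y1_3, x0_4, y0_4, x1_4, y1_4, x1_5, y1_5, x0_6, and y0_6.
x_1 = 236
y_1 = 60
r_1 = 28
x_2 = 352
y_2 = 244
r_2 = 40
x0_3 = 320
y0_3 = 120
x1_3 = 380
y1_3 = 160
x0_4 = 48
y0_4 = 296
x1_4 = 128
y1_4 = 392
x1_5 = 136
y1_5 = 128
x0_6 = 212
y0_6 = 380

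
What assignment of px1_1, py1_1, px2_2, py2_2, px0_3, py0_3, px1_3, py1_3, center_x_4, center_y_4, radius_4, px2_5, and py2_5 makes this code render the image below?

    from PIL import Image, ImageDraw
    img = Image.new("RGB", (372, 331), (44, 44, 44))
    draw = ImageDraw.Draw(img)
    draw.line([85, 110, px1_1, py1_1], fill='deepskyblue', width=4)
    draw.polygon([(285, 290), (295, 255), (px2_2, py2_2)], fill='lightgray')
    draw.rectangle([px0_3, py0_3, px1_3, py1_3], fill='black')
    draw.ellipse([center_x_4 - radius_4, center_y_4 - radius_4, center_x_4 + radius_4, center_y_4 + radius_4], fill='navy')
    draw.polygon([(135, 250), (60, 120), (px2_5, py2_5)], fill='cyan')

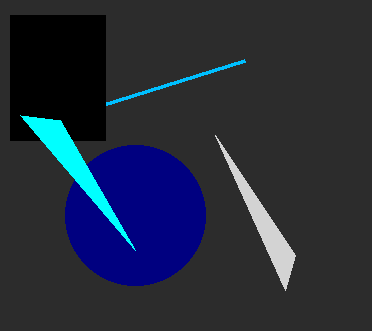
px1_1 = 245; py1_1 = 60; px2_2 = 215; py2_2 = 135; px0_3 = 10; py0_3 = 15; px1_3 = 105; py1_3 = 140; center_x_4 = 135; center_y_4 = 215; radius_4 = 70; px2_5 = 20; py2_5 = 115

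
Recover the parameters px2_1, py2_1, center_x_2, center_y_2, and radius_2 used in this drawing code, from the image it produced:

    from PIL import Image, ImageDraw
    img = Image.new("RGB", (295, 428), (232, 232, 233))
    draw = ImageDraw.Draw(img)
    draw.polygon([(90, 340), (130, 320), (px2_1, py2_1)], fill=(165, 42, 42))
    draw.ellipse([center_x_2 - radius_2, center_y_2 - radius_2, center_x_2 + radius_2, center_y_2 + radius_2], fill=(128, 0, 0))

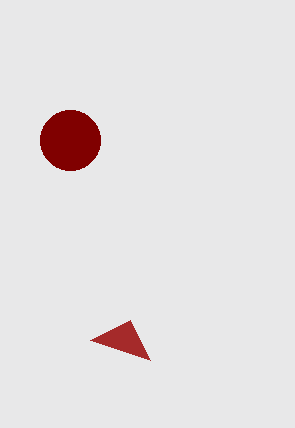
px2_1 = 150; py2_1 = 360; center_x_2 = 70; center_y_2 = 140; radius_2 = 30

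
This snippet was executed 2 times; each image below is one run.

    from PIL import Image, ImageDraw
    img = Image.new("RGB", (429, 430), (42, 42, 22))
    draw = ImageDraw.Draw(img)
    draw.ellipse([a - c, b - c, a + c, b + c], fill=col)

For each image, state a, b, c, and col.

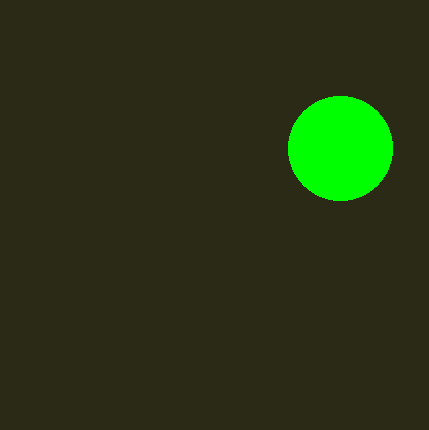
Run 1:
a = 340, b = 148, c = 52, col = 'lime'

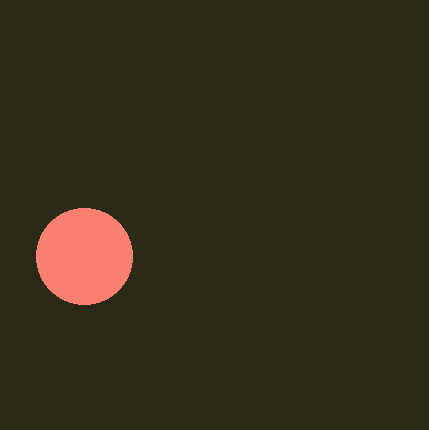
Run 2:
a = 84
b = 256
c = 48
col = 'salmon'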